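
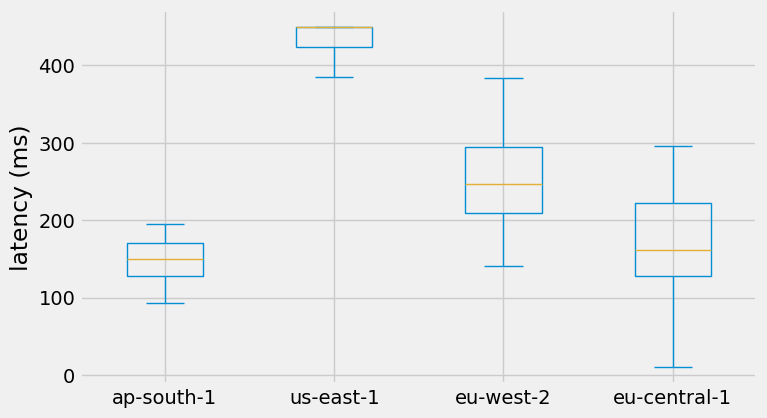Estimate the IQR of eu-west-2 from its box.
Q3 ≈ 300, Q1 ≈ 200; IQR ≈ 100.

≈ 100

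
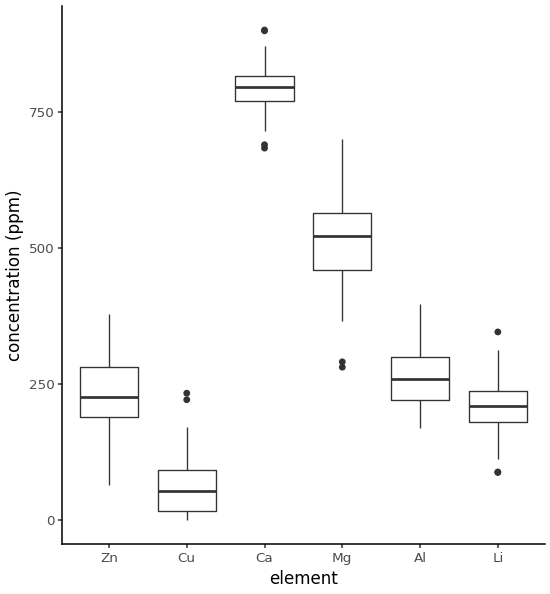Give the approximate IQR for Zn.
Q3 ≈ 300, Q1 ≈ 200; IQR ≈ 100.

≈ 100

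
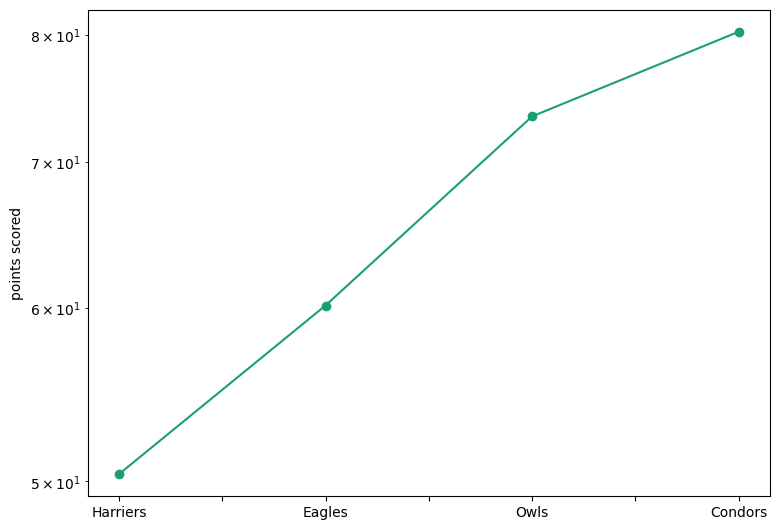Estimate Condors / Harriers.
Condors ≈ 80, Harriers ≈ 50; 80/50 ≈ 1.6.

≈ 1.6×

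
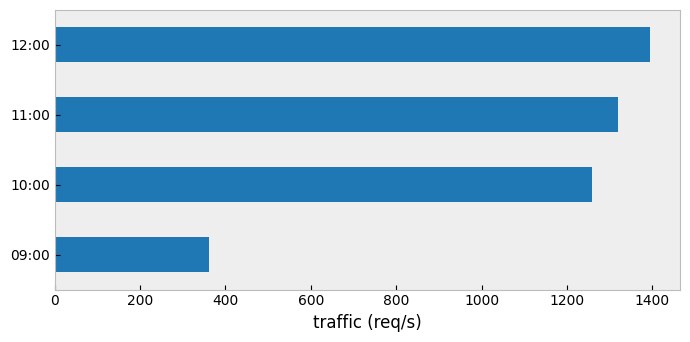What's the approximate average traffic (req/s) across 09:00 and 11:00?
(400 + 1400) / 2 ≈ 900.

≈ 900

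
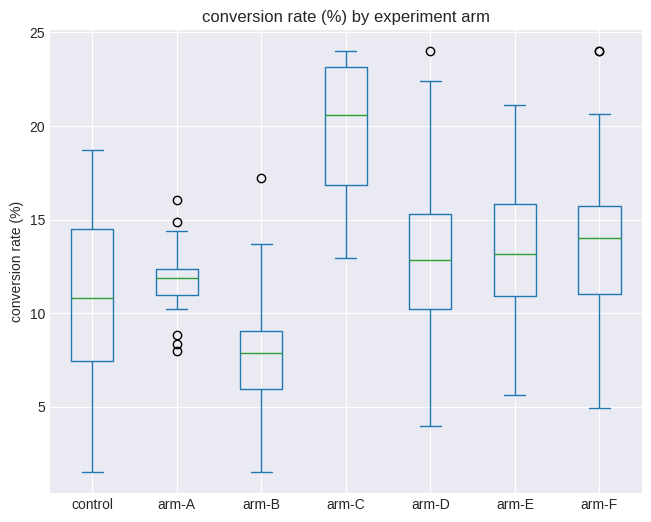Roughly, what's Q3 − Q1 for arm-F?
≈ 5

Q3 ≈ 16, Q1 ≈ 11; IQR ≈ 5.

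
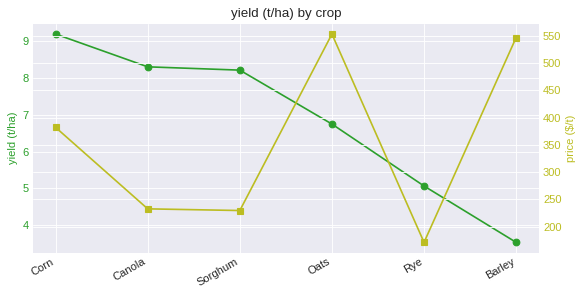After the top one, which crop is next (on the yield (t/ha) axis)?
Canola

Top 3 (on the yield (t/ha) axis): Corn ≈ 9.0, Canola ≈ 8.5, Sorghum ≈ 8.0.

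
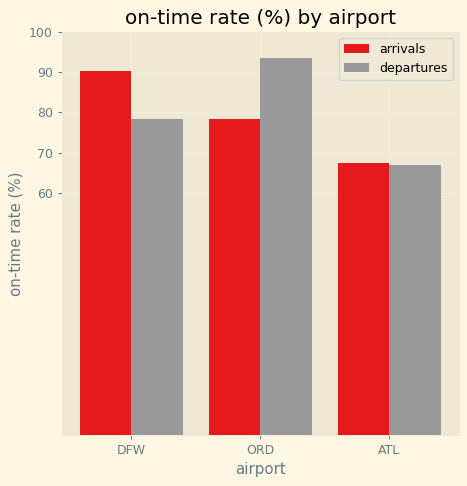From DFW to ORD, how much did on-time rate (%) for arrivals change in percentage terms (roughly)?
DFW ≈ 90, ORD ≈ 80; (80 − 90) / 90 ≈ -11.1%.

≈ -11.1%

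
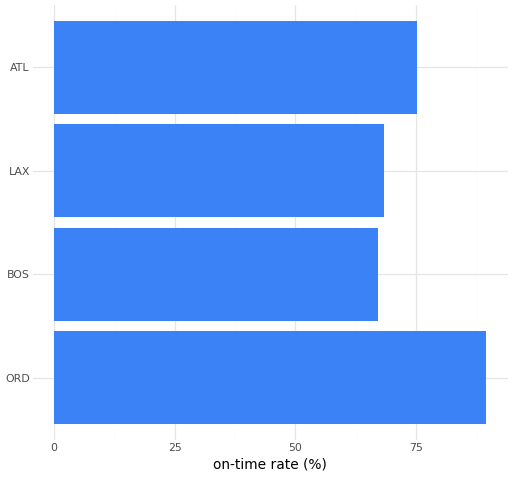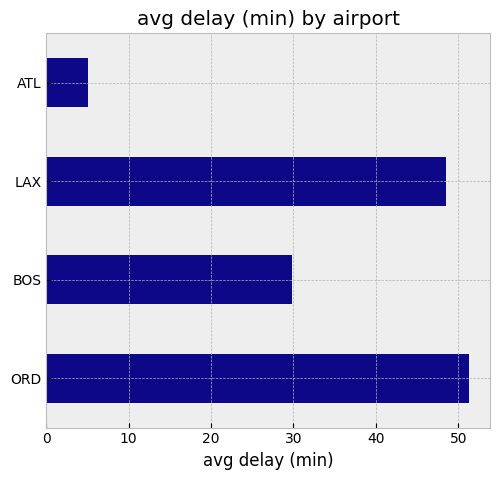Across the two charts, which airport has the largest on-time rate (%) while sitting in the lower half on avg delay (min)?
Chart 2 median avg delay (min) ≈ 40; below-median airports: BOS, ATL. Among those, ATL has the highest on-time rate (%) (≈ 80).

ATL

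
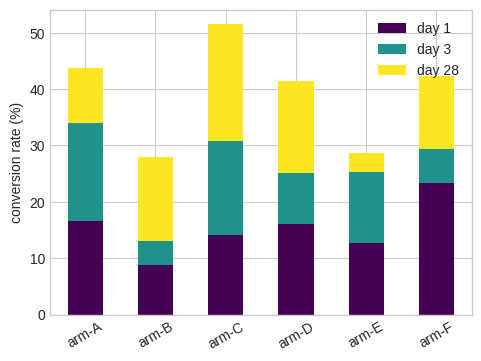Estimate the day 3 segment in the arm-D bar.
day 3 top ≈ 25, bottom ≈ 15; segment ≈ 10.

≈ 10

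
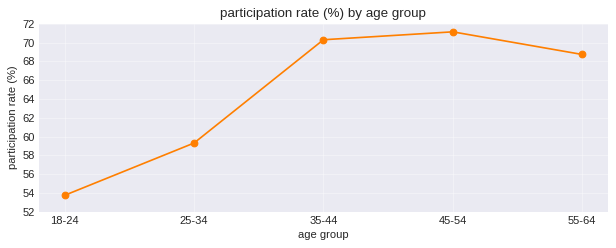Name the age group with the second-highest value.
Top 3: 45-54 ≈ 72, 35-44 ≈ 70, 55-64 ≈ 68.

35-44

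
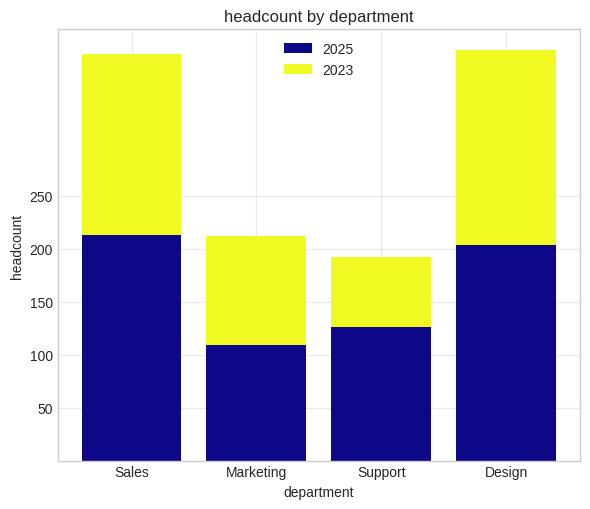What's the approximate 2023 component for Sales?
≈ 200

2023 top ≈ 400, bottom ≈ 200; segment ≈ 200.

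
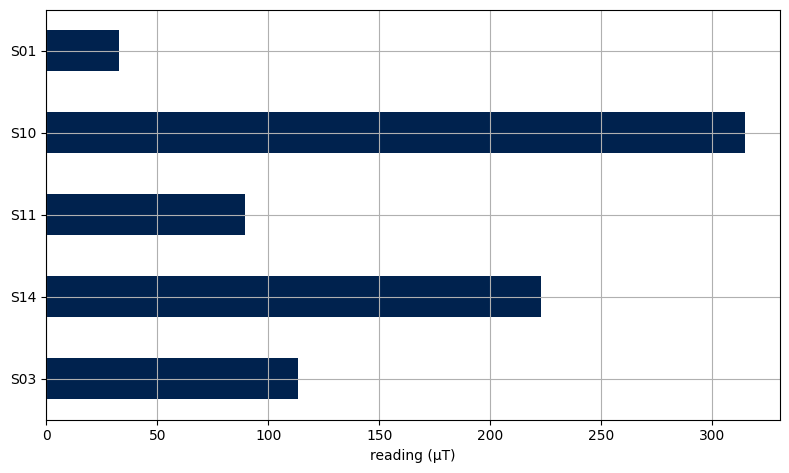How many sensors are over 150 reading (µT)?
2

Above 150: S14, S10.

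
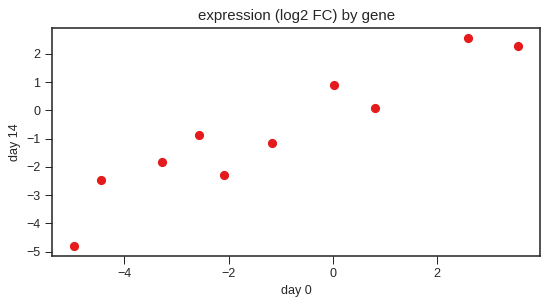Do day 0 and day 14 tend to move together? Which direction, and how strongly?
positive, strong

Points are positively correlated; strong (|r| ≈ 0.9).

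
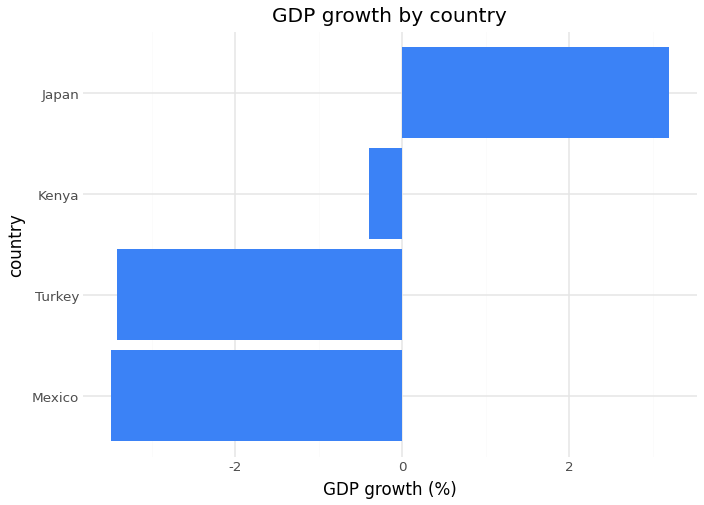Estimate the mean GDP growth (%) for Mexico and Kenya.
≈ -2

(-3 + 0) / 2 ≈ -2.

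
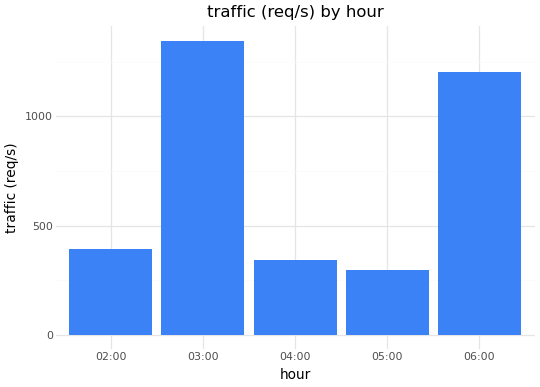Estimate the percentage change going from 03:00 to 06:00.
03:00 ≈ 1400, 06:00 ≈ 1200; (1200 − 1400) / 1400 ≈ -14.3%.

≈ -14.3%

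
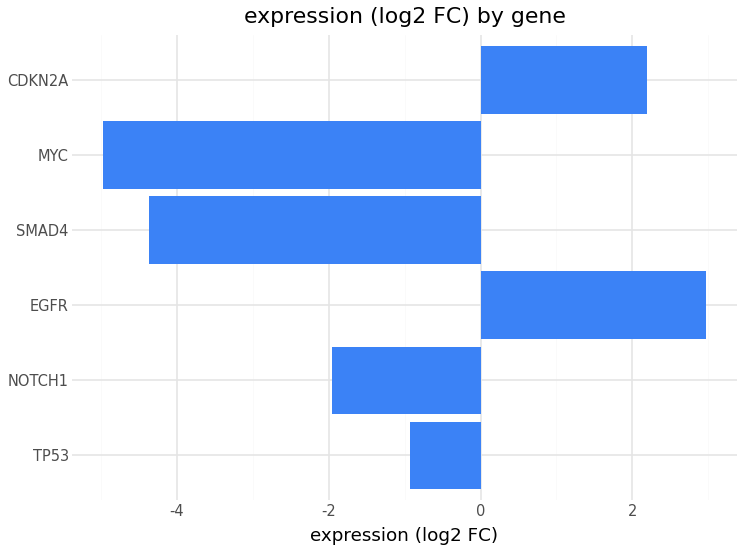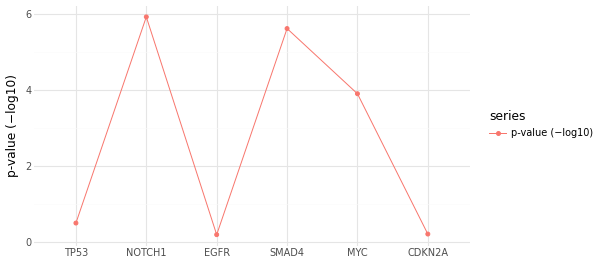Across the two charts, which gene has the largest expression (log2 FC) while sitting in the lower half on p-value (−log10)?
Chart 2 median p-value (−log10) ≈ 2; below-median genes: TP53, EGFR, CDKN2A. Among those, EGFR has the highest expression (log2 FC) (≈ 3).

EGFR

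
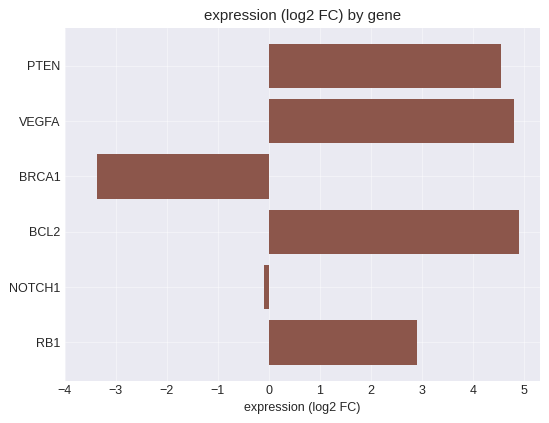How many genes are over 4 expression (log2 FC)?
Above 4: PTEN, VEGFA, BCL2.

3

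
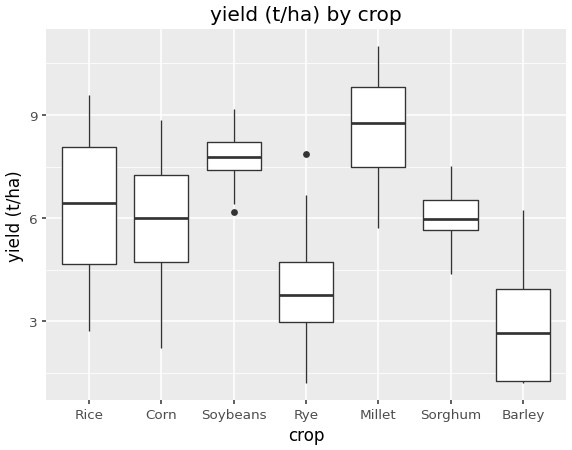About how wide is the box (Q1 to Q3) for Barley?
≈ 3

Q3 ≈ 4, Q1 ≈ 1; IQR ≈ 3.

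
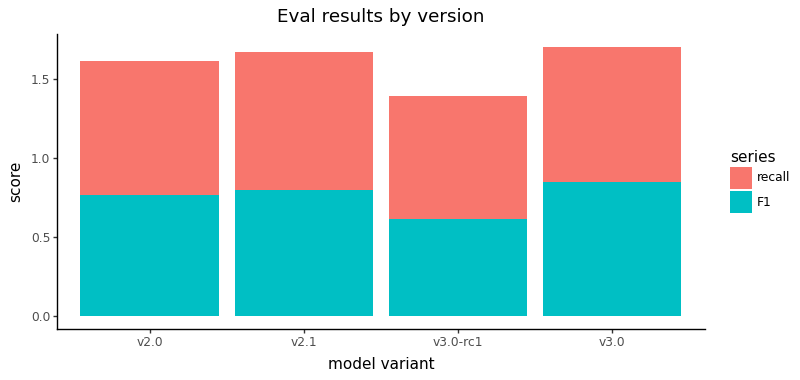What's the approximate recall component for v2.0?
recall top ≈ 1.6, bottom ≈ 0.8; segment ≈ 0.8.

≈ 0.8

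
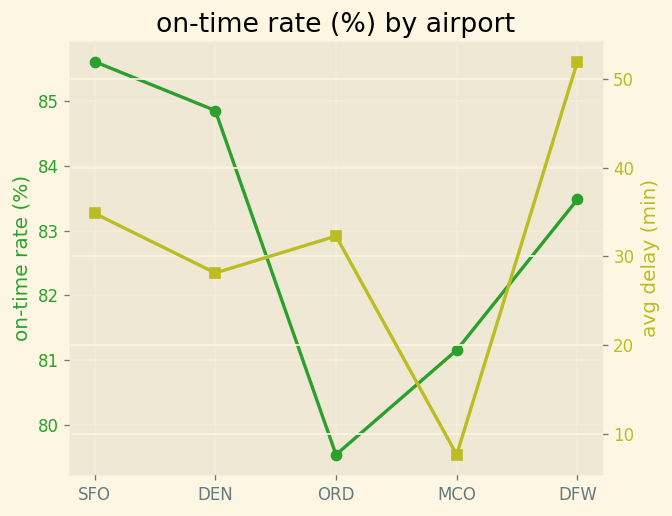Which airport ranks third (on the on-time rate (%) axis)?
Top 4 (on the on-time rate (%) axis): SFO ≈ 86, DEN ≈ 85, DFW ≈ 83, MCO ≈ 81.

DFW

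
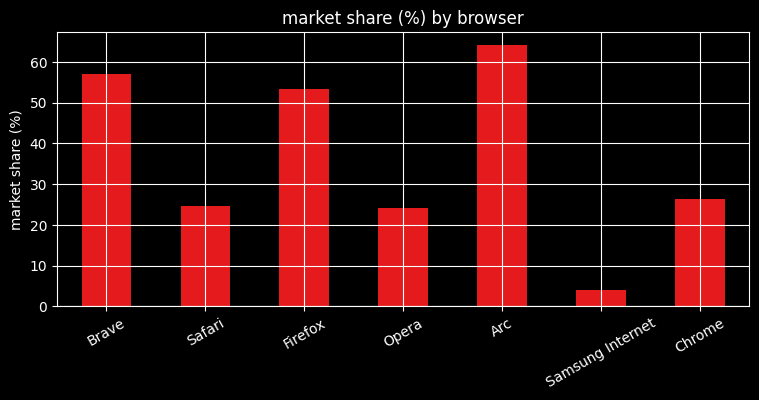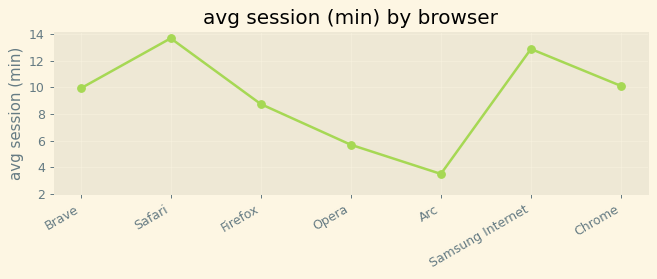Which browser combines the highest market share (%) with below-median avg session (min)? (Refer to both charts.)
Chart 2 median avg session (min) ≈ 10; below-median browsers: Firefox, Opera, Arc. Among those, Arc has the highest market share (%) (≈ 60).

Arc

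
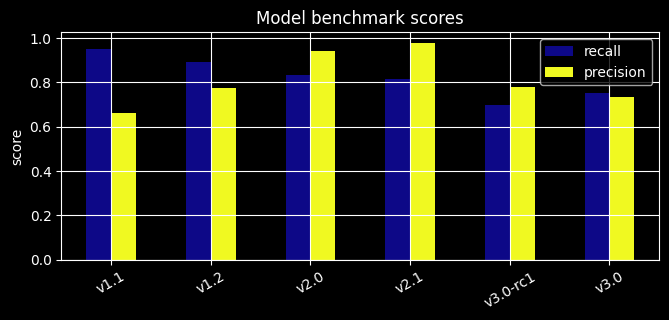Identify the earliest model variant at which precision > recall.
v1.2: precision ≈ 0.8 vs recall ≈ 0.9 (not yet); v2.0: precision ≈ 0.9 vs recall ≈ 0.8 (first crossover).

v2.0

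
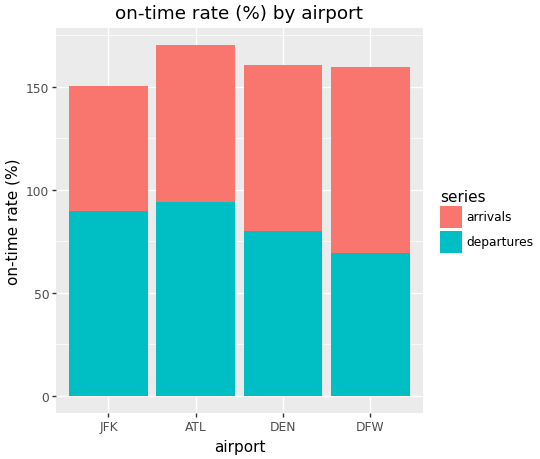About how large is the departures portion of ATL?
≈ 100

departures top ≈ 100, bottom ≈ 0; segment ≈ 100.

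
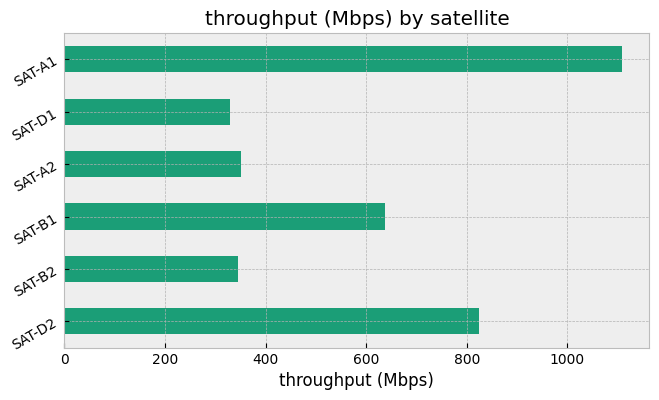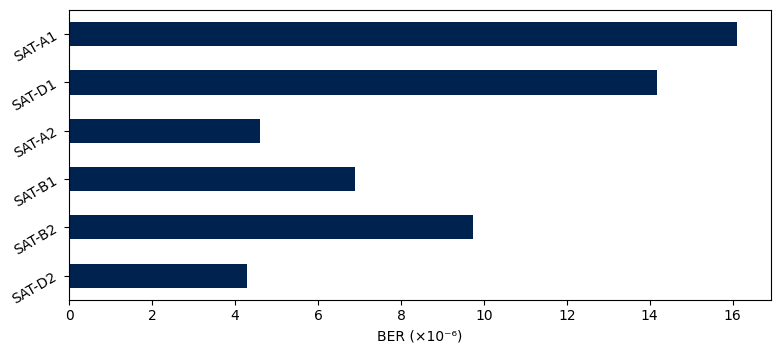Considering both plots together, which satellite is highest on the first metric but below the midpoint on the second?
SAT-D2

Chart 2 median BER (×10⁻⁶) ≈ 8; below-median satellites: SAT-D2, SAT-B1, SAT-A2. Among those, SAT-D2 has the highest throughput (Mbps) (≈ 800).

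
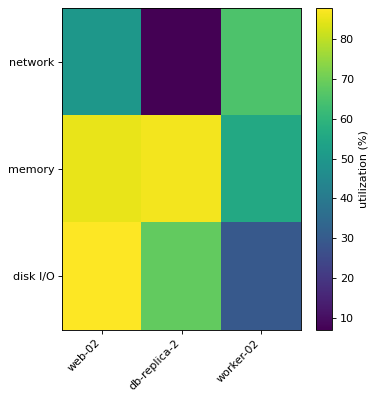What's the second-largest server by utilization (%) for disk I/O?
Top 3 for disk I/O: web-02 ≈ 90, db-replica-2 ≈ 70, worker-02 ≈ 30.

db-replica-2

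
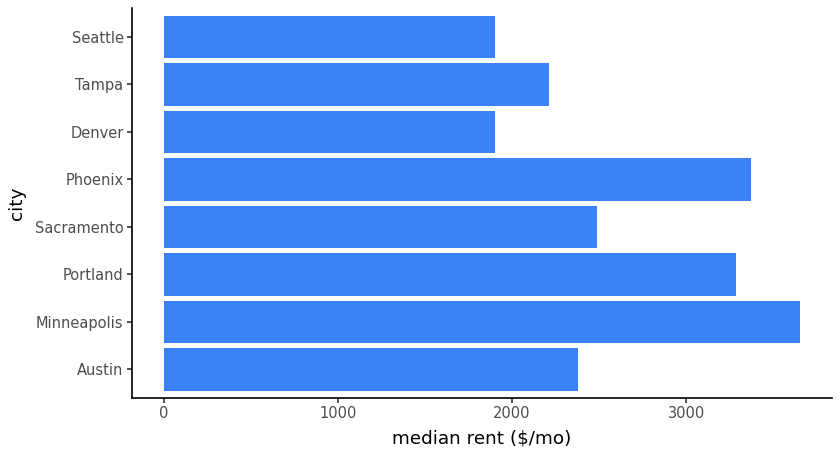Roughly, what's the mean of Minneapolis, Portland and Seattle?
≈ 3000

(3500 + 3500 + 2000) / 3 ≈ 3000.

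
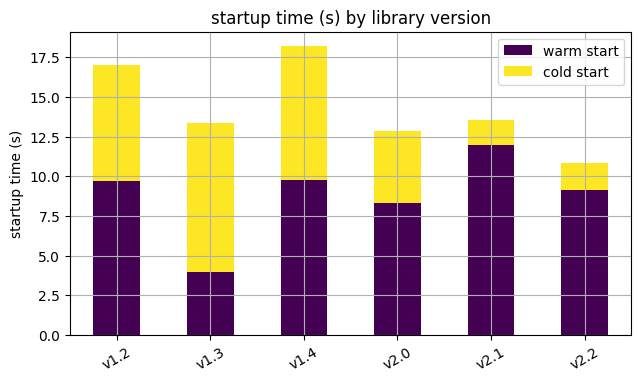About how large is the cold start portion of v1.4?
≈ 8

cold start top ≈ 18, bottom ≈ 10; segment ≈ 8.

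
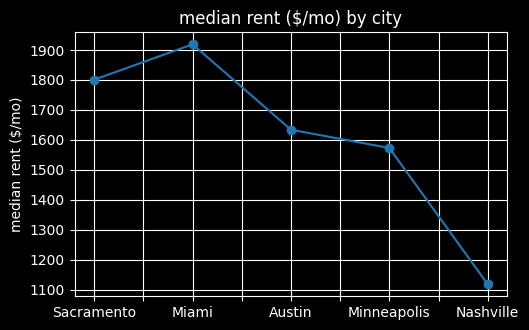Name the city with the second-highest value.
Top 3: Miami ≈ 1900, Sacramento ≈ 1800, Austin ≈ 1600.

Sacramento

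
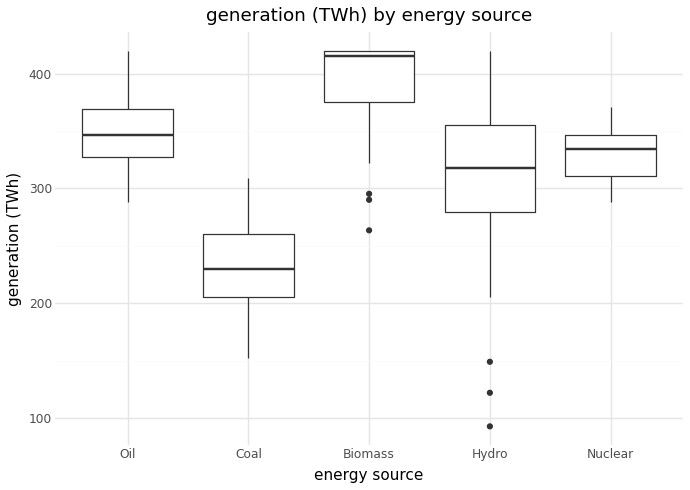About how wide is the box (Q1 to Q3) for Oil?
≈ 40

Q3 ≈ 360, Q1 ≈ 320; IQR ≈ 40.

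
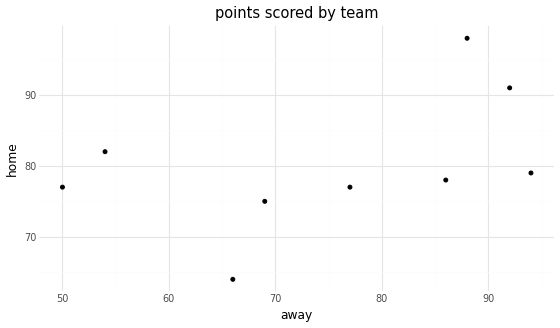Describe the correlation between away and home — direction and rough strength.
positive, moderate

Points are positively correlated; moderate (|r| ≈ 0.5).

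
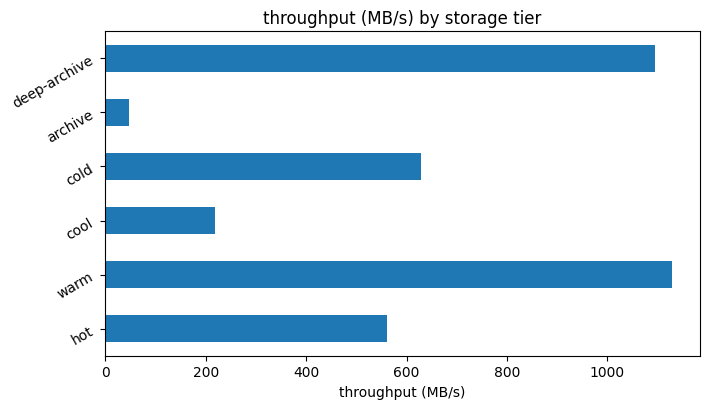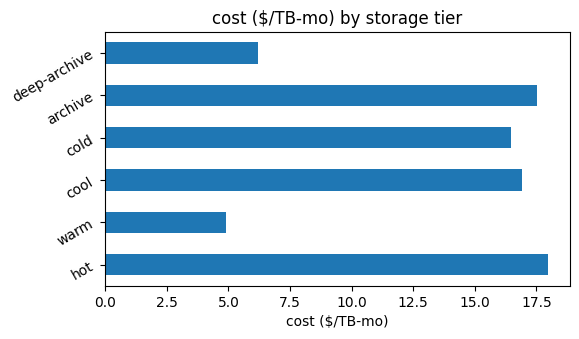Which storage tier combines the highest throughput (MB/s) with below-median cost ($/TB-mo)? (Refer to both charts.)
warm

Chart 2 median cost ($/TB-mo) ≈ 16; below-median storage tiers: warm, cold, deep-archive. Among those, warm has the highest throughput (MB/s) (≈ 1200).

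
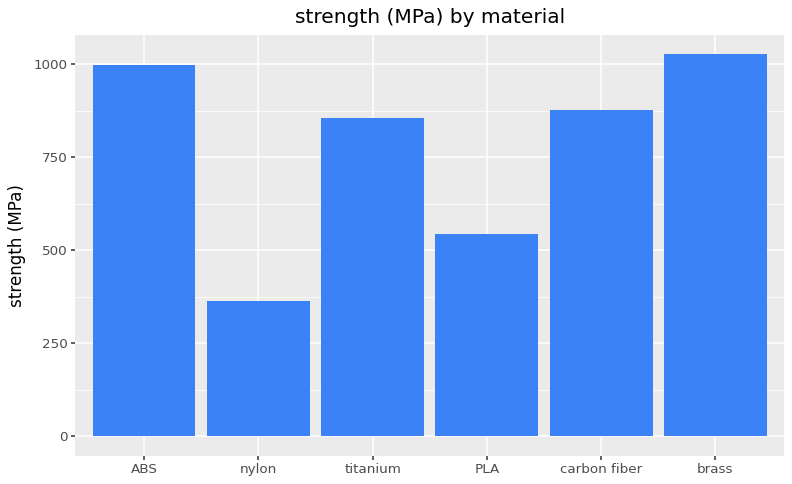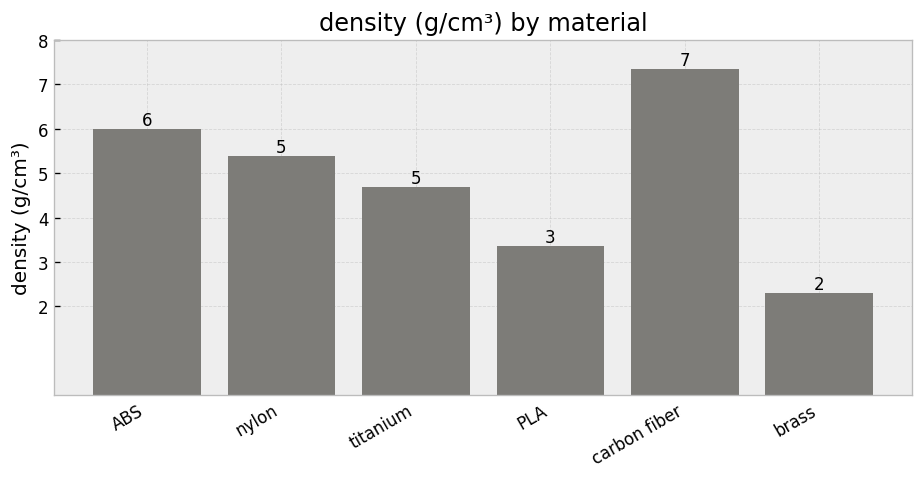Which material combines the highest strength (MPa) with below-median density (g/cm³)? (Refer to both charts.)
Chart 2 median density (g/cm³) ≈ 5; below-median materials: titanium, PLA, brass. Among those, brass has the highest strength (MPa) (≈ 1000).

brass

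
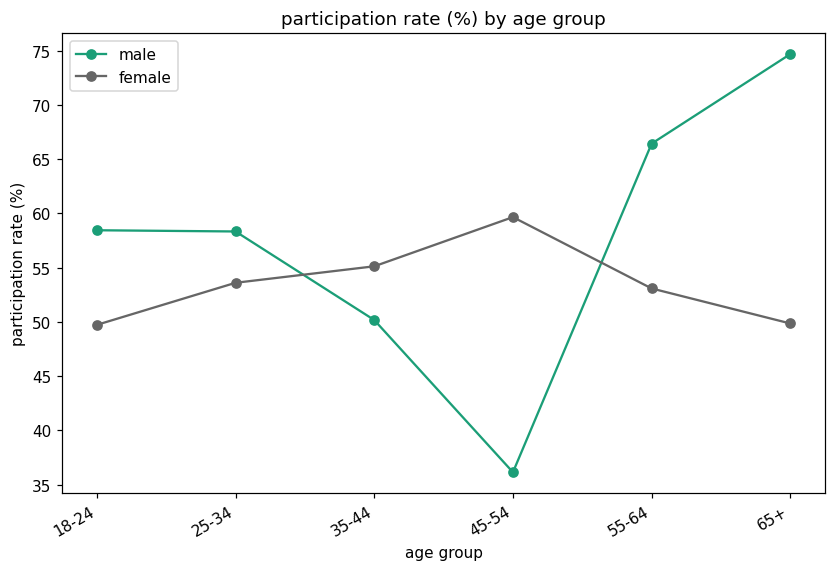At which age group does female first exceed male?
35-44

25-34: female ≈ 55 vs male ≈ 60 (not yet); 35-44: female ≈ 55 vs male ≈ 50 (first crossover).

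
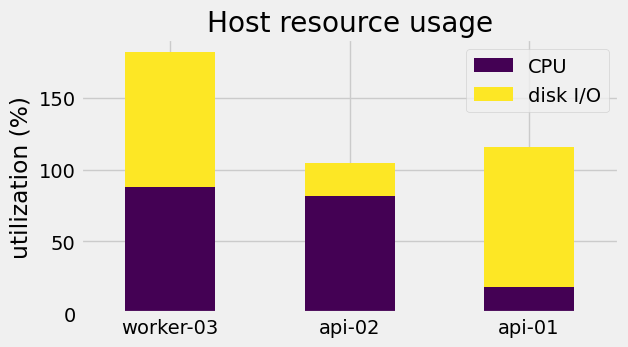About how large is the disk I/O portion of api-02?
≈ 20

disk I/O top ≈ 100, bottom ≈ 80; segment ≈ 20.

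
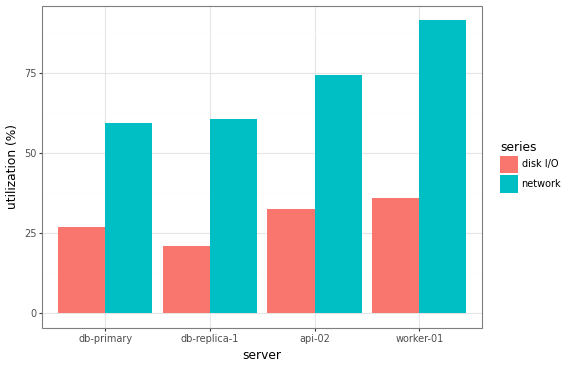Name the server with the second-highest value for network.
api-02

Top 3 for network: worker-01 ≈ 90, api-02 ≈ 70, db-replica-1 ≈ 60.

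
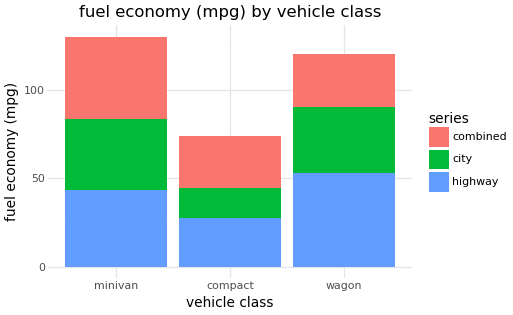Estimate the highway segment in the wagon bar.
highway top ≈ 60, bottom ≈ 0; segment ≈ 60.

≈ 60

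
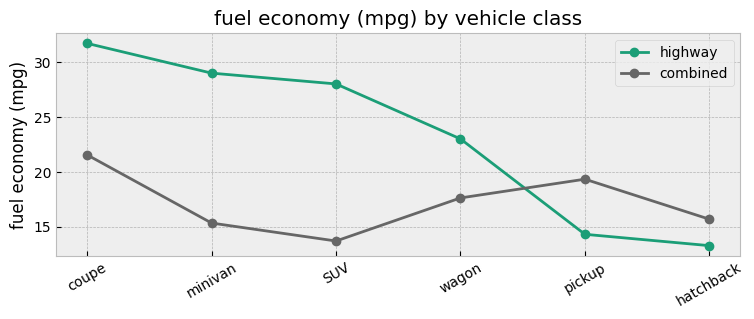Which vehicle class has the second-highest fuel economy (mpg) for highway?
minivan

Top 3 for highway: coupe ≈ 32, minivan ≈ 30, SUV ≈ 28.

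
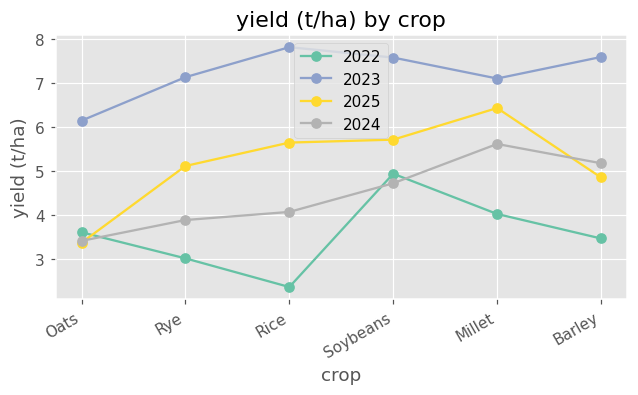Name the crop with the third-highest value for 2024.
Soybeans

Top 4 for 2024: Millet ≈ 5.5, Barley ≈ 5.0, Soybeans ≈ 4.5, Rice ≈ 4.0.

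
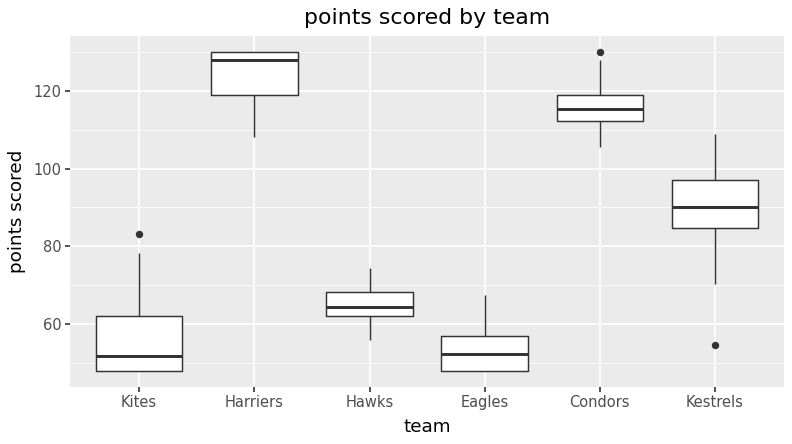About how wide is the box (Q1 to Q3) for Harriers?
Q3 ≈ 130, Q1 ≈ 120; IQR ≈ 10.

≈ 10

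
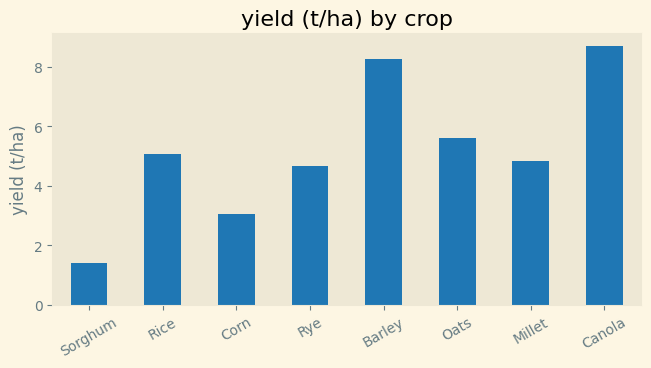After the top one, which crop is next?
Top 3: Canola ≈ 9, Barley ≈ 8, Oats ≈ 6.

Barley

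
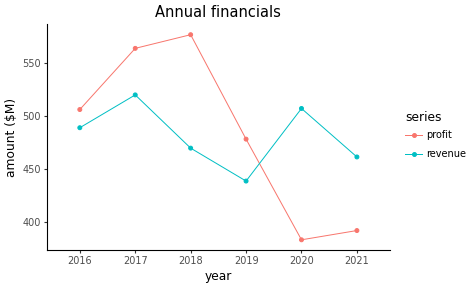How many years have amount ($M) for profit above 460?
Above 460: 2016, 2017, 2018, 2019.

4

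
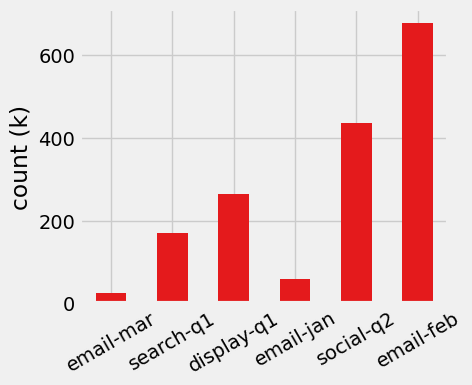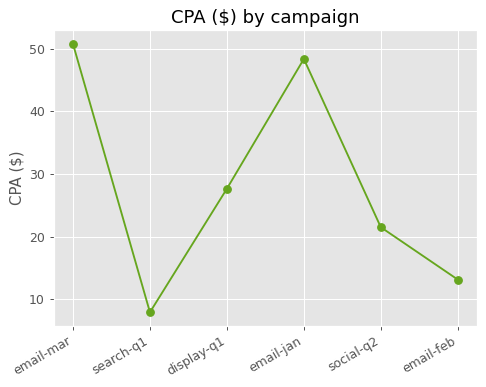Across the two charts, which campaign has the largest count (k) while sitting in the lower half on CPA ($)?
email-feb

Chart 2 median CPA ($) ≈ 25; below-median campaigns: search-q1, social-q2, email-feb. Among those, email-feb has the highest count (k) (≈ 700).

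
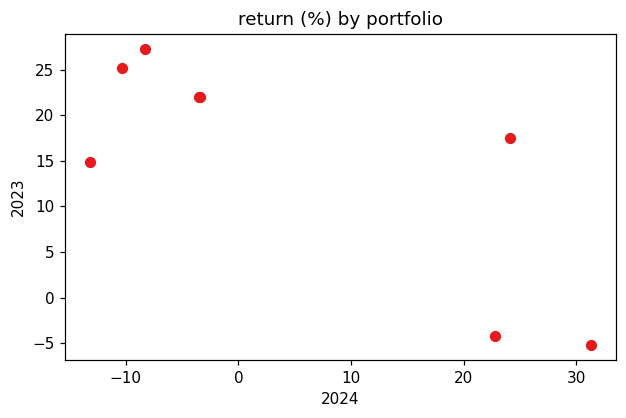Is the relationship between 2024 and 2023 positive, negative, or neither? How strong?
Points are negatively correlated; strong (|r| ≈ 0.8).

negative, strong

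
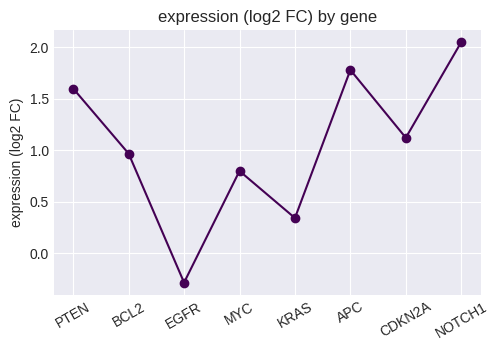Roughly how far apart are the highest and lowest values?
Max NOTCH1 ≈ 2.0, min EGFR ≈ -0.2; range ≈ 2.2.

≈ 2.2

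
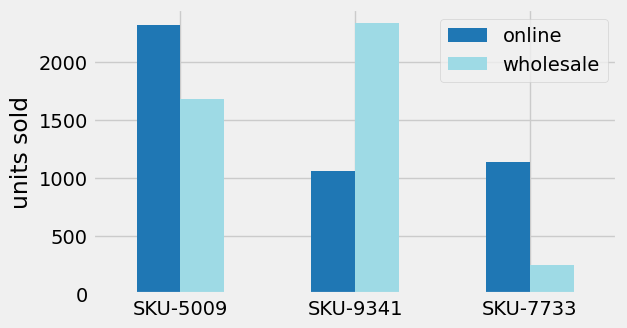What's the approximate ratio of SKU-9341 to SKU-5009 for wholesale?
SKU-9341 ≈ 2400, SKU-5009 ≈ 1600; 2400/1600 ≈ 1.5.

≈ 1.5×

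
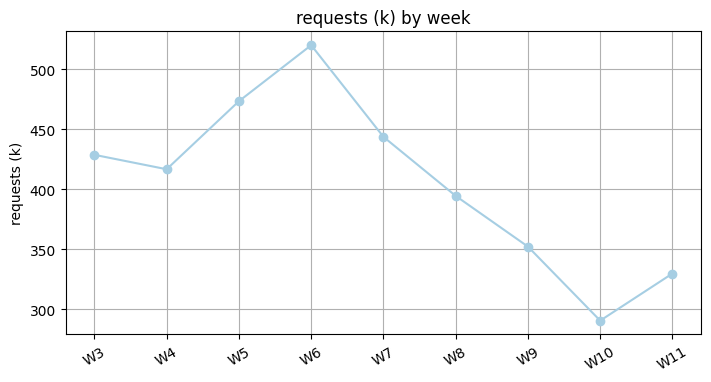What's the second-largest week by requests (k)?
Top 3: W6 ≈ 520, W5 ≈ 480, W7 ≈ 440.

W5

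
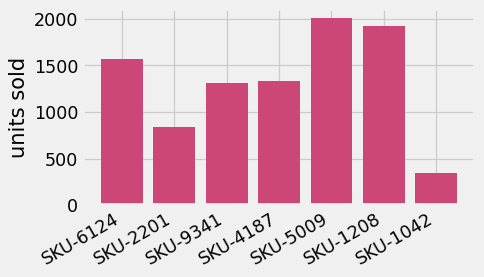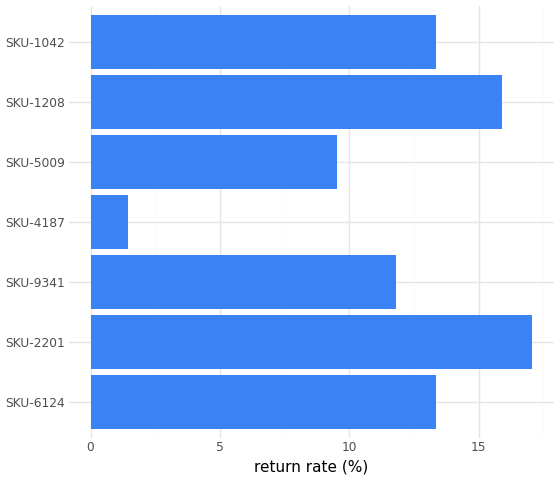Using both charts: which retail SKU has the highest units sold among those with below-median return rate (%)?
SKU-5009

Chart 2 median return rate (%) ≈ 14; below-median retail SKUs: SKU-9341, SKU-4187, SKU-5009. Among those, SKU-5009 has the highest units sold (≈ 2000).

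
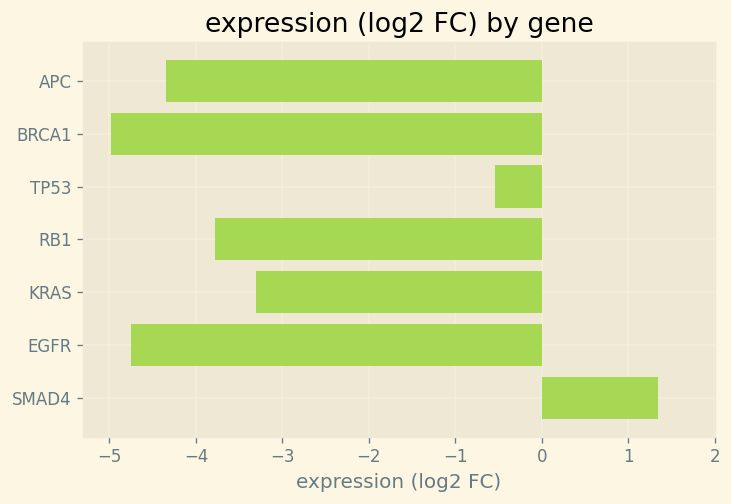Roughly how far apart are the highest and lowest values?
≈ 6

Max SMAD4 ≈ 1, min BRCA1 ≈ -5; range ≈ 6.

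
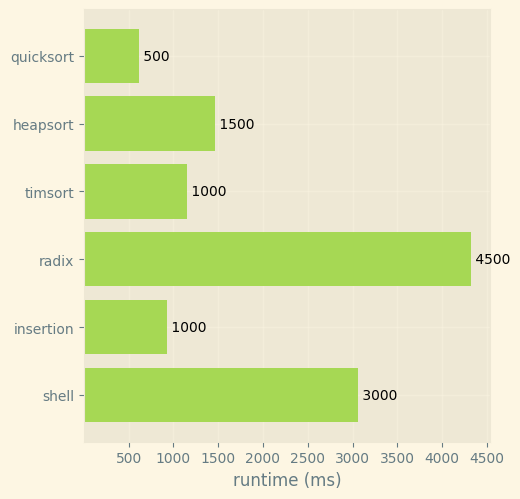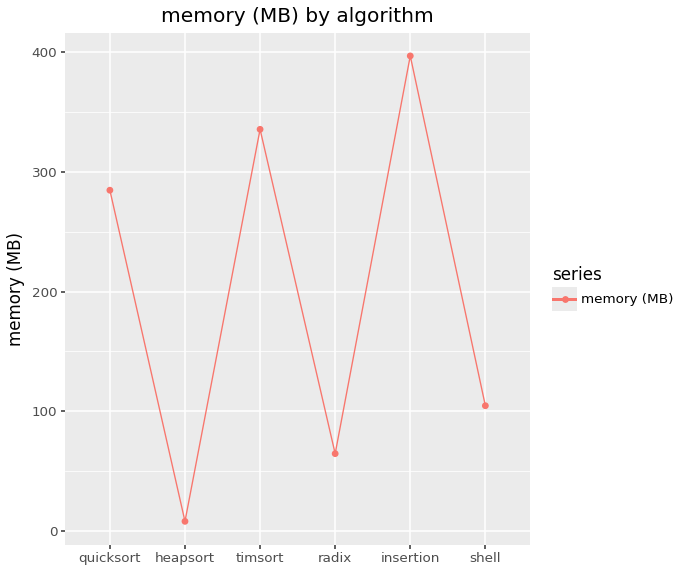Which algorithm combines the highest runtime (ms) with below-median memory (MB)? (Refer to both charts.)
Chart 2 median memory (MB) ≈ 200; below-median algorithms: heapsort, radix, shell. Among those, radix has the highest runtime (ms) (≈ 4500).

radix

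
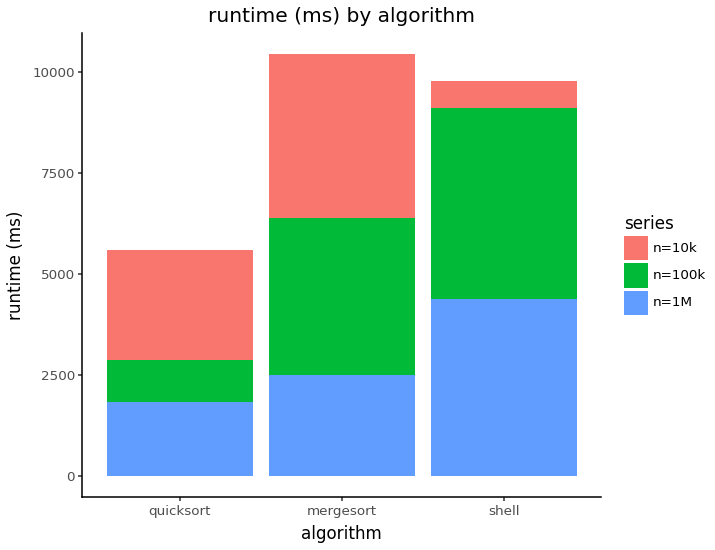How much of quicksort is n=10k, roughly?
n=10k top ≈ 6000, bottom ≈ 3000; segment ≈ 3000.

≈ 3000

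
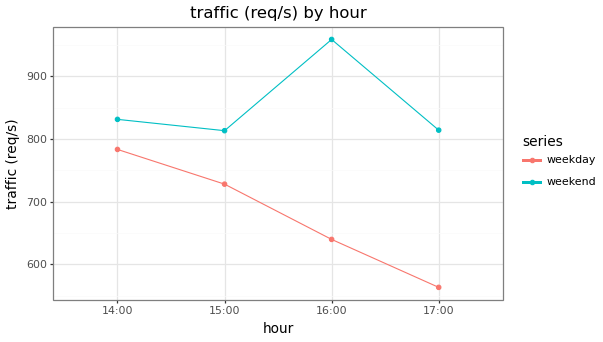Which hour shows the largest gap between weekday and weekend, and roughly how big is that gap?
16:00: weekday ≈ 650, weekend ≈ 950 → gap ≈ 300. Next-largest (17:00) is only ≈ 250.

16:00, ≈ 300 req/s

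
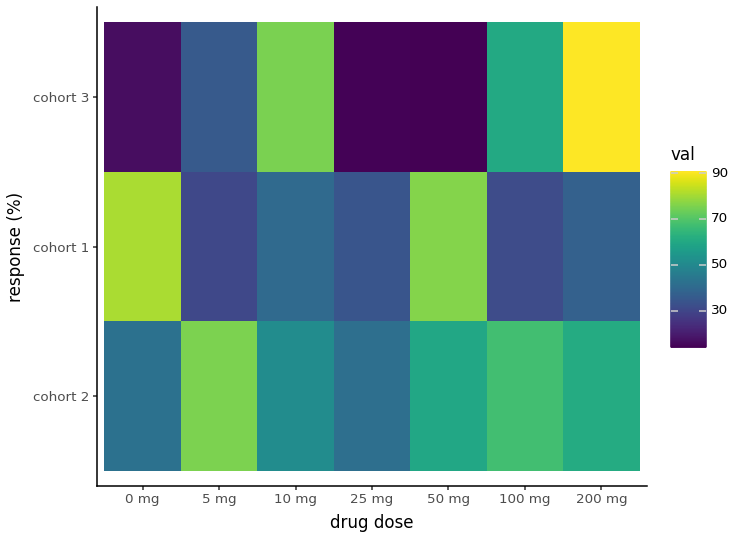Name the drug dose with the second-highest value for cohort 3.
Top 3 for cohort 3: 200 mg ≈ 90, 10 mg ≈ 80, 100 mg ≈ 60.

10 mg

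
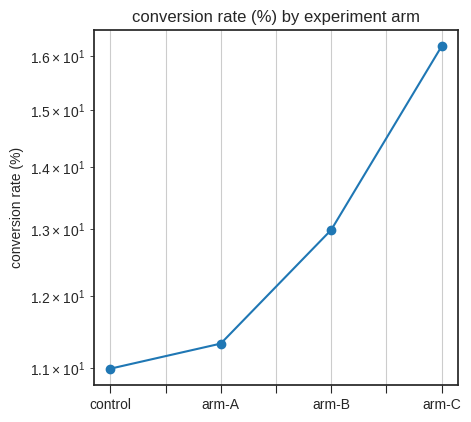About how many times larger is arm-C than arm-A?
≈ 1.39×

arm-C ≈ 16.0, arm-A ≈ 11.5; 16.0/11.5 ≈ 1.39.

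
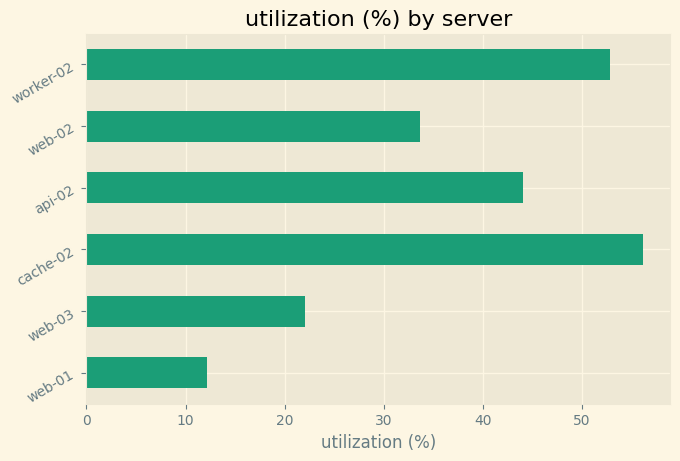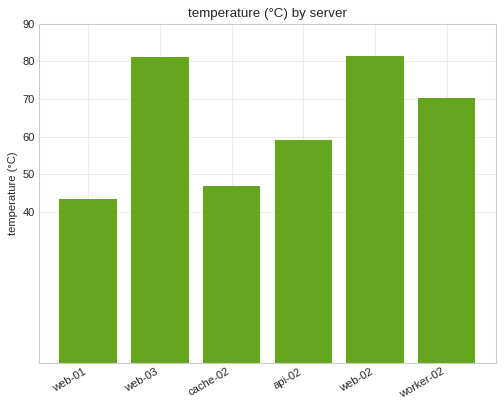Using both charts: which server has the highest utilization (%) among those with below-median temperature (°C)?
cache-02

Chart 2 median temperature (°C) ≈ 60; below-median servers: web-01, cache-02, api-02. Among those, cache-02 has the highest utilization (%) (≈ 60).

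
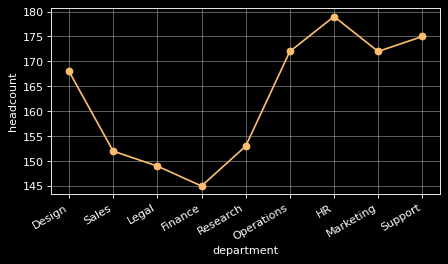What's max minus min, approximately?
Max HR ≈ 180, min Finance ≈ 145; range ≈ 35.

≈ 35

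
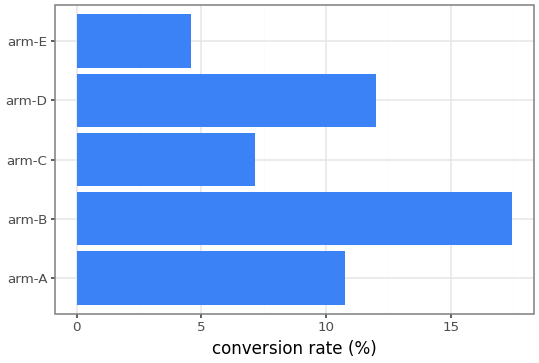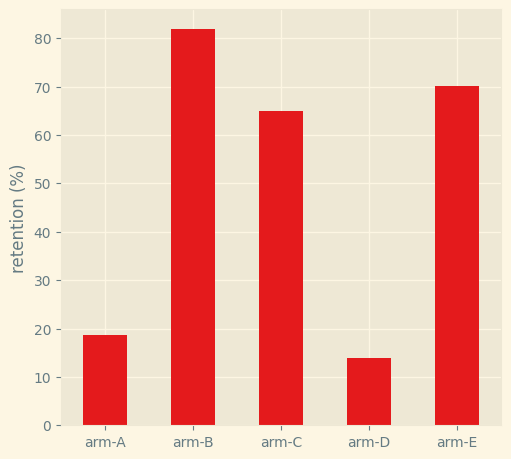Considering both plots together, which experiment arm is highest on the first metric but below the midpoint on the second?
Chart 2 median retention (%) ≈ 70; below-median experiment arms: arm-A, arm-D. Among those, arm-D has the highest conversion rate (%) (≈ 12).

arm-D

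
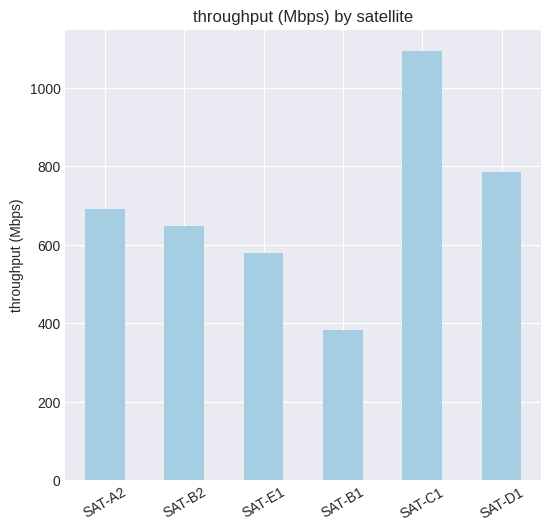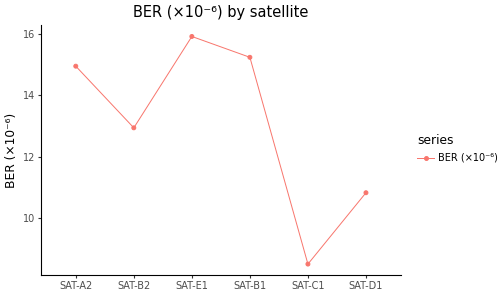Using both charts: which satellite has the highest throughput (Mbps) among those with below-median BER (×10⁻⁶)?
SAT-C1

Chart 2 median BER (×10⁻⁶) ≈ 14; below-median satellites: SAT-B2, SAT-C1, SAT-D1. Among those, SAT-C1 has the highest throughput (Mbps) (≈ 1000).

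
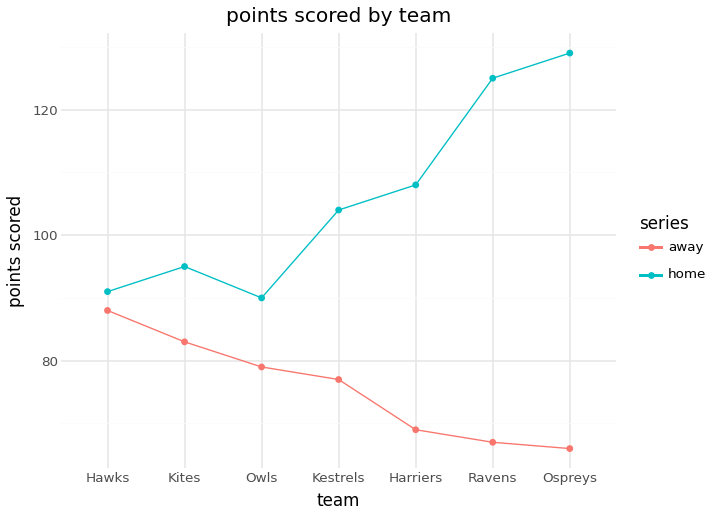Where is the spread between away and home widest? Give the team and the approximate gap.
Ospreys: away ≈ 70, home ≈ 130 → gap ≈ 60. Next-largest (Ravens) is only ≈ 50.

Ospreys, ≈ 60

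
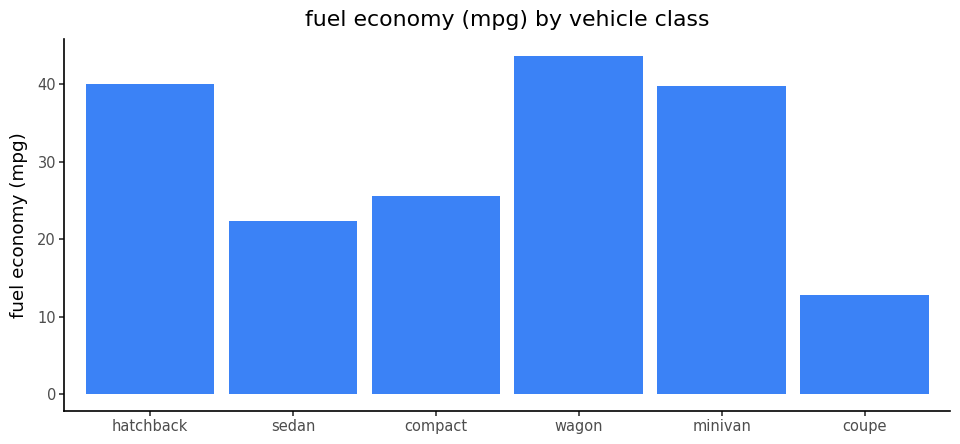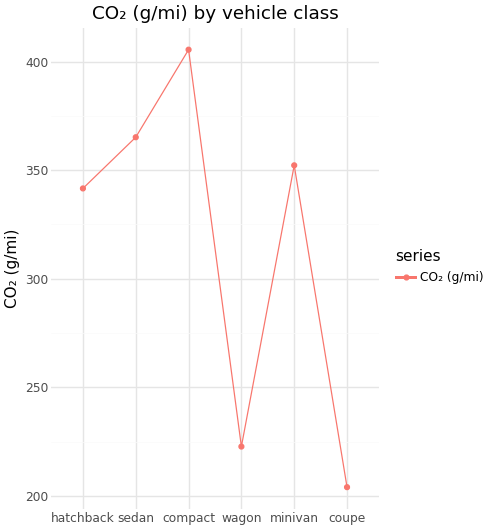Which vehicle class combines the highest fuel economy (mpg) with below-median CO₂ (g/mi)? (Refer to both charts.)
wagon

Chart 2 median CO₂ (g/mi) ≈ 350; below-median vehicle classes: hatchback, wagon, coupe. Among those, wagon has the highest fuel economy (mpg) (≈ 45).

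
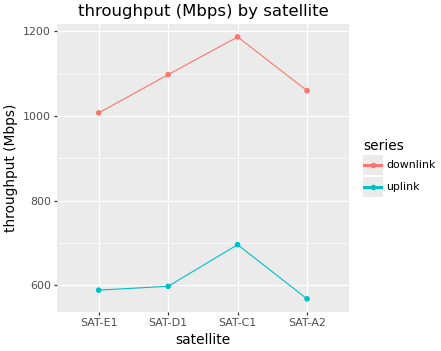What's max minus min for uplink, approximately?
Max SAT-C1 ≈ 700, min SAT-A2 ≈ 600; range ≈ 100.

≈ 100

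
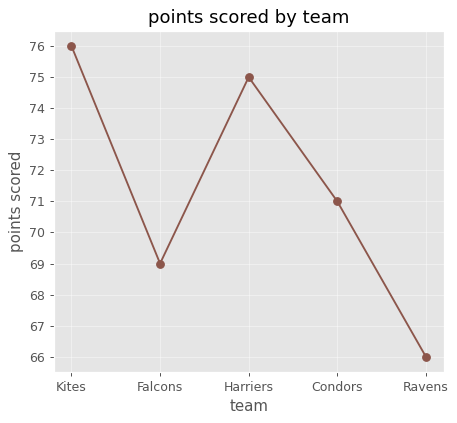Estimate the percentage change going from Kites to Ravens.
≈ -13.2%

Kites ≈ 76, Ravens ≈ 66; (66 − 76) / 76 ≈ -13.2%.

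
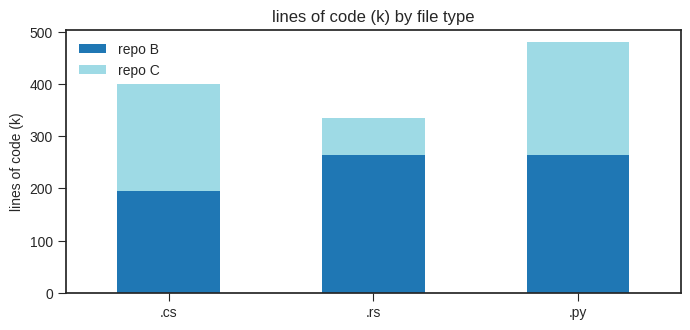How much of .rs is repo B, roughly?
repo B top ≈ 250, bottom ≈ 0; segment ≈ 250.

≈ 250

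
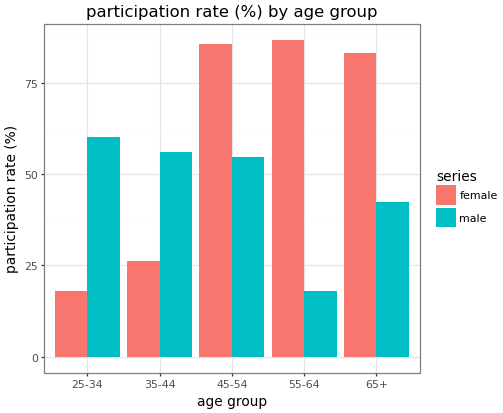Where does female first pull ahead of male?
45-54

35-44: female ≈ 30 vs male ≈ 60 (not yet); 45-54: female ≈ 90 vs male ≈ 50 (first crossover).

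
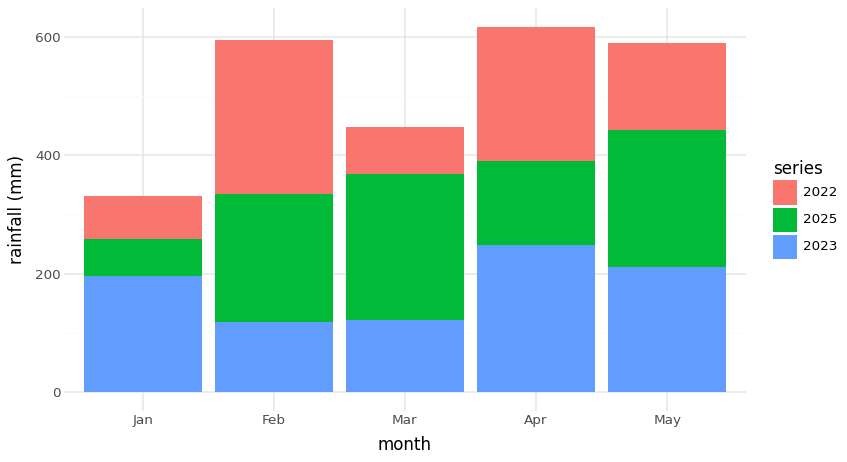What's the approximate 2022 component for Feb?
2022 top ≈ 600, bottom ≈ 300; segment ≈ 300.

≈ 300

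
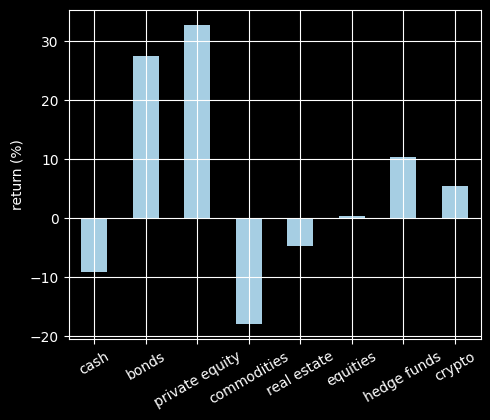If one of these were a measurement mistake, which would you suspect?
private equity ≈ 35; the rest sit between ≈ -20 and ≈ 25.

private equity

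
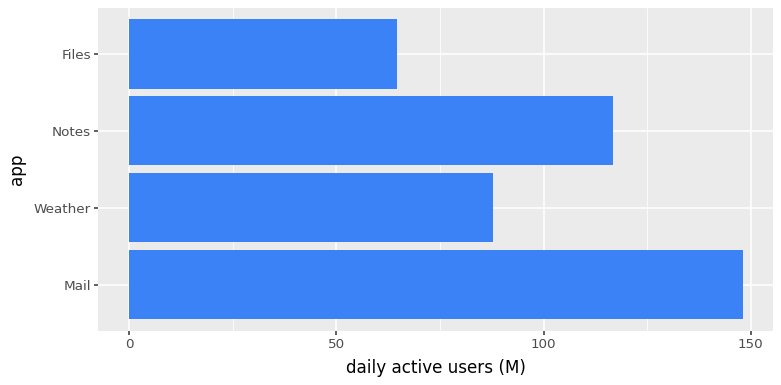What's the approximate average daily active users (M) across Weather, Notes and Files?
≈ 87

(80 + 120 + 60) / 3 ≈ 87.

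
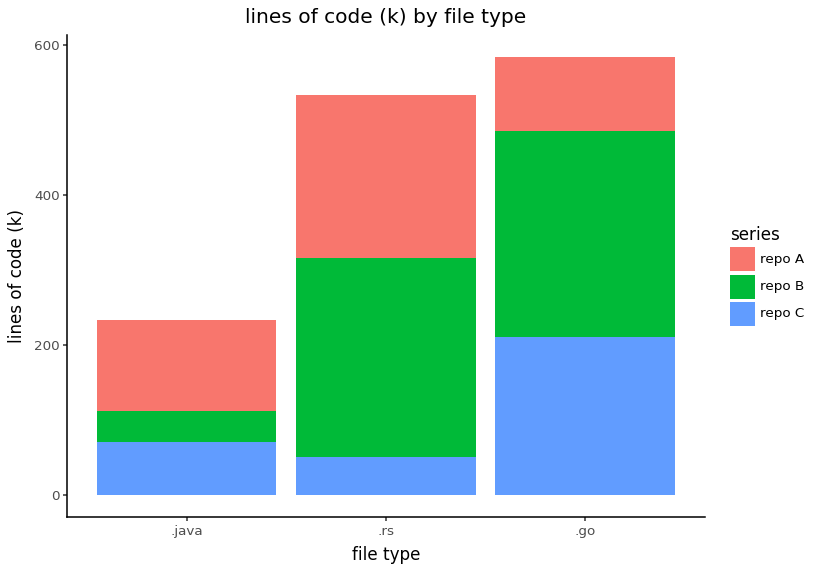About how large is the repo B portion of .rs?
repo B top ≈ 300, bottom ≈ 50; segment ≈ 250.

≈ 250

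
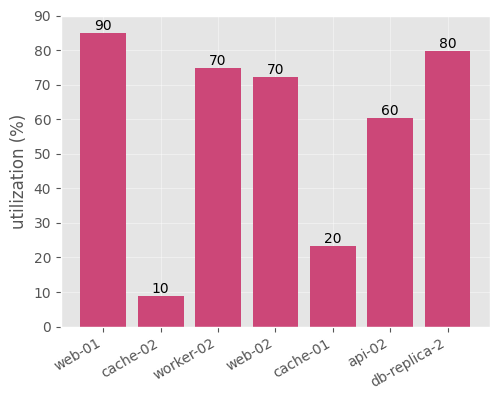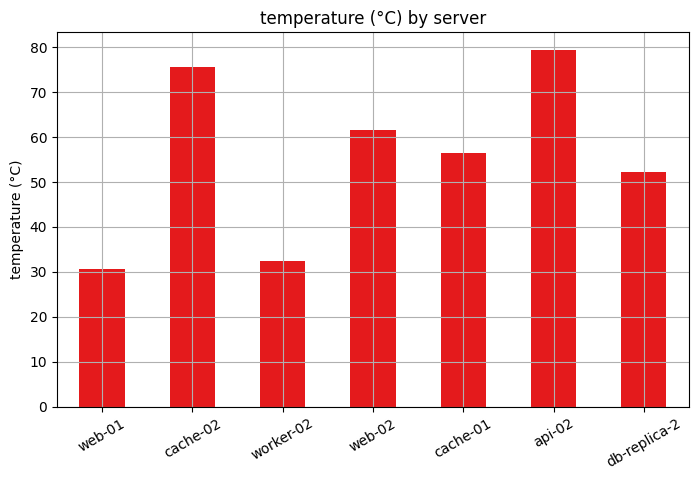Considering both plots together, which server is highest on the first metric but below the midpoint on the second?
web-01

Chart 2 median temperature (°C) ≈ 60; below-median servers: web-01, worker-02, db-replica-2. Among those, web-01 has the highest utilization (%) (≈ 90).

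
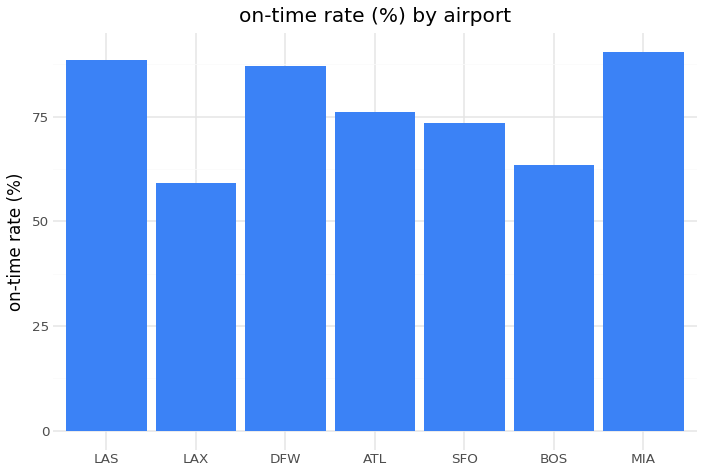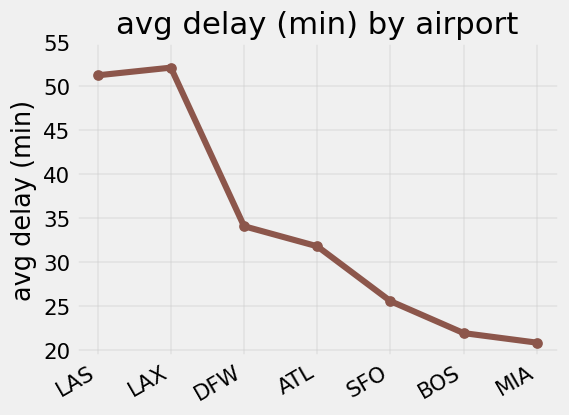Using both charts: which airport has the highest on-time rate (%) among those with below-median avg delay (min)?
MIA

Chart 2 median avg delay (min) ≈ 30; below-median airports: SFO, BOS, MIA. Among those, MIA has the highest on-time rate (%) (≈ 90).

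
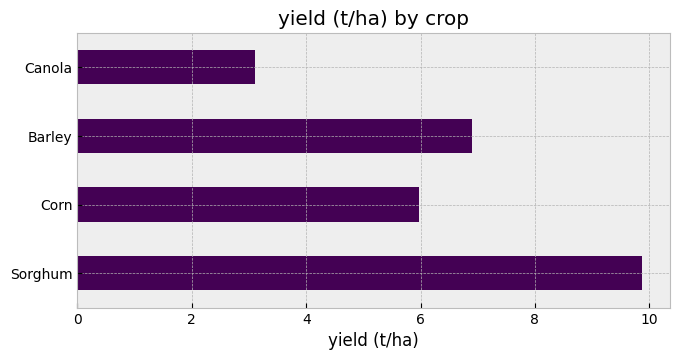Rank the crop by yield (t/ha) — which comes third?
Corn

Top 4: Sorghum ≈ 10, Barley ≈ 7, Corn ≈ 6, Canola ≈ 3.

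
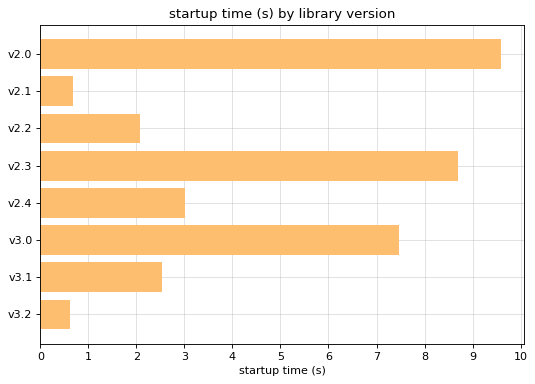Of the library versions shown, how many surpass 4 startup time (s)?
Above 4: v2.0, v2.3, v3.0.

3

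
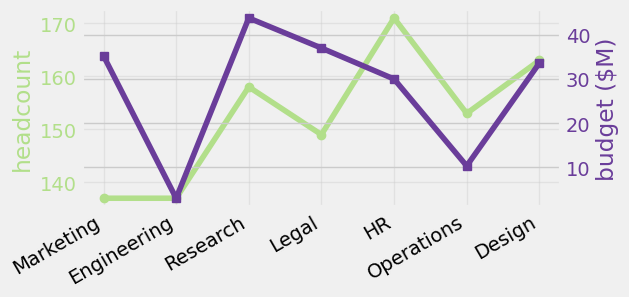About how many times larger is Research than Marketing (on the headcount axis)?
Research ≈ 160, Marketing ≈ 135; 160/135 ≈ 1.19.

≈ 1.19×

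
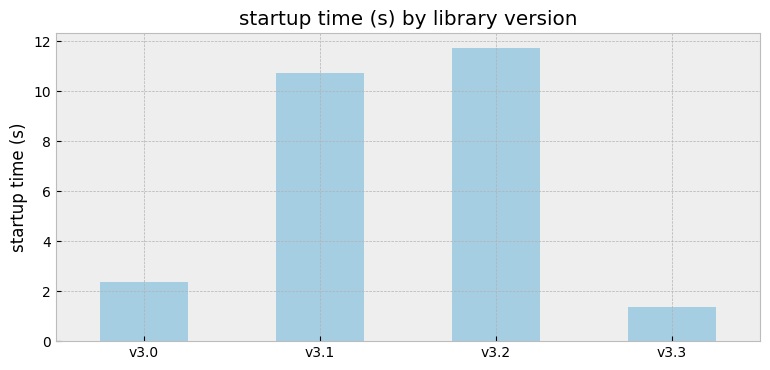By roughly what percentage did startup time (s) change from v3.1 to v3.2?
≈ +9.1%

v3.1 ≈ 11, v3.2 ≈ 12; (12 − 11) / 11 ≈ +9.1%.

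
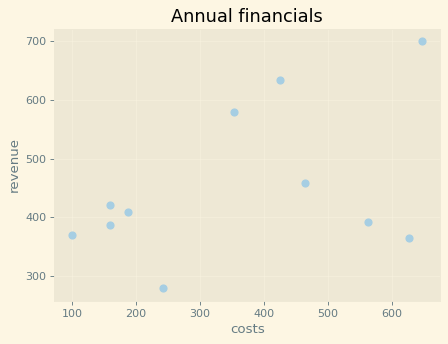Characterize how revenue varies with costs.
Points are positively correlated; moderate (|r| ≈ 0.5).

positive, moderate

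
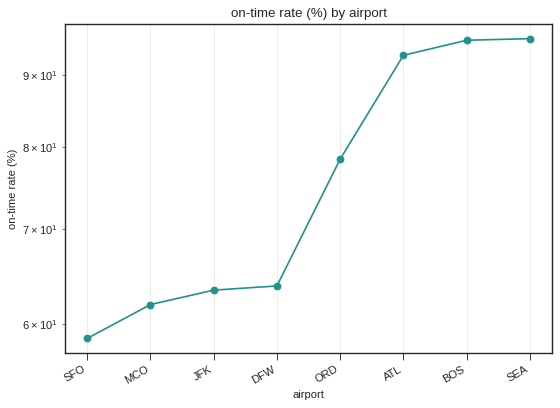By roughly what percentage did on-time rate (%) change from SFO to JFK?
SFO ≈ 60, JFK ≈ 65; (65 − 60) / 60 ≈ +8.3%.

≈ +8.3%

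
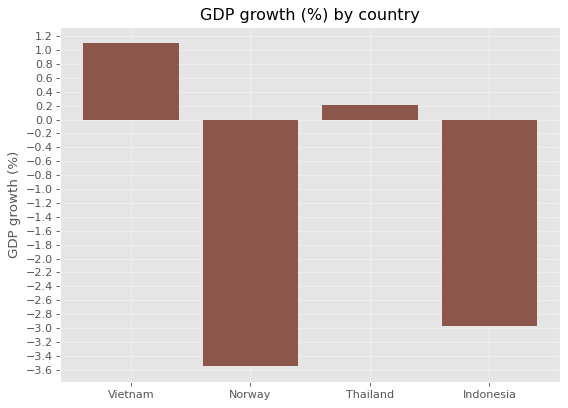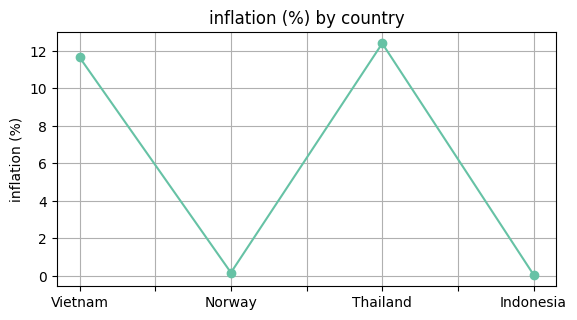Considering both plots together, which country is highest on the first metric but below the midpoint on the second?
Indonesia

Chart 2 median inflation (%) ≈ 6; below-median countries: Norway, Indonesia. Among those, Indonesia has the highest GDP growth (%) (≈ -3).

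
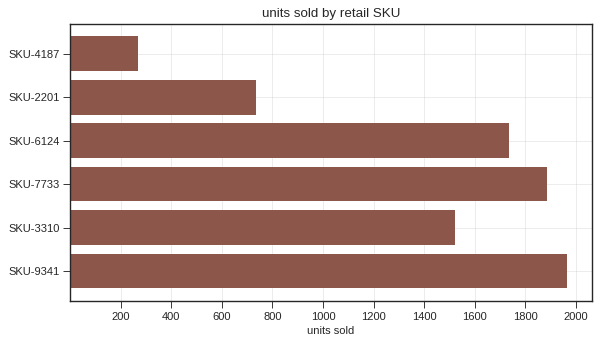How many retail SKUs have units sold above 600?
5

Above 600: SKU-2201, SKU-6124, SKU-7733, SKU-3310, SKU-9341.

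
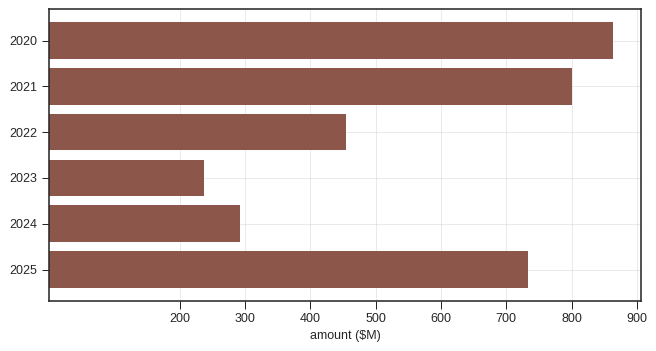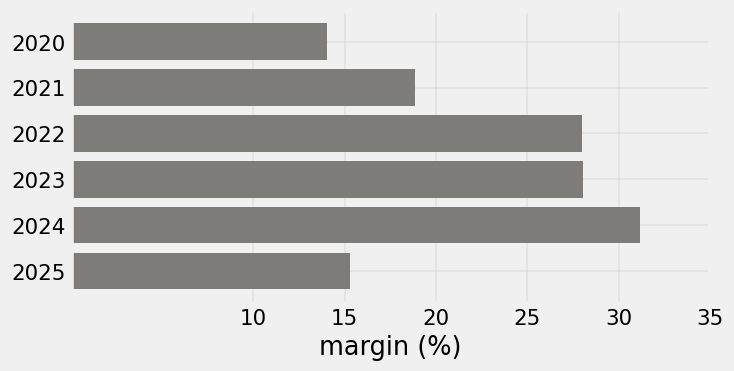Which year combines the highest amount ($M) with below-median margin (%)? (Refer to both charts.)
Chart 2 median margin (%) ≈ 25; below-median years: 2020, 2021, 2025. Among those, 2020 has the highest amount ($M) (≈ 900).

2020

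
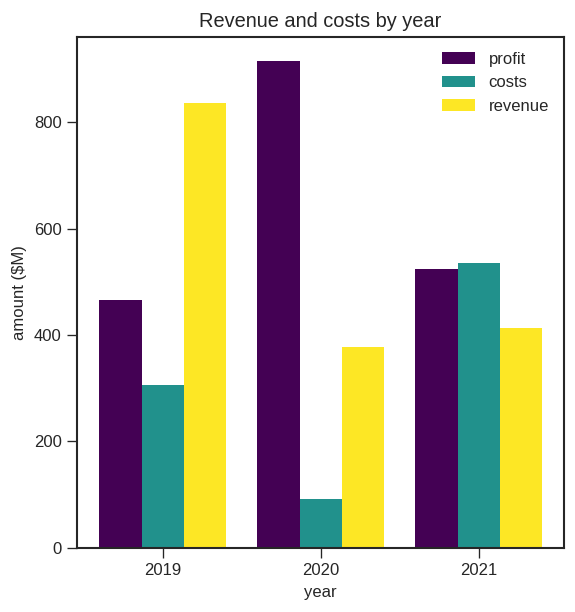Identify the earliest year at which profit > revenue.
2019: profit ≈ 500 vs revenue ≈ 800 (not yet); 2020: profit ≈ 900 vs revenue ≈ 400 (first crossover).

2020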